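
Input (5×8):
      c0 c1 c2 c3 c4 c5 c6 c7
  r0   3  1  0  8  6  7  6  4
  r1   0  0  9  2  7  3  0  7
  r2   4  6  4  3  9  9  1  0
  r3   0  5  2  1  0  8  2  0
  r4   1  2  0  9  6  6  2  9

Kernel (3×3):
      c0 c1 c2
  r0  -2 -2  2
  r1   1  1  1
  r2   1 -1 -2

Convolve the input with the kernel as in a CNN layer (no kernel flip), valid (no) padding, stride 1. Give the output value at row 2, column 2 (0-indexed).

-14

The receptive field on the input at this output position is [4 3 9 / 2 1 0 / 0 9 6]. Elementwise product with the kernel and sum: 4·-2 + 3·-2 + 9·2 + 2·1 + 1·1 + 0·1 + 0·1 + 9·-1 + 6·-2.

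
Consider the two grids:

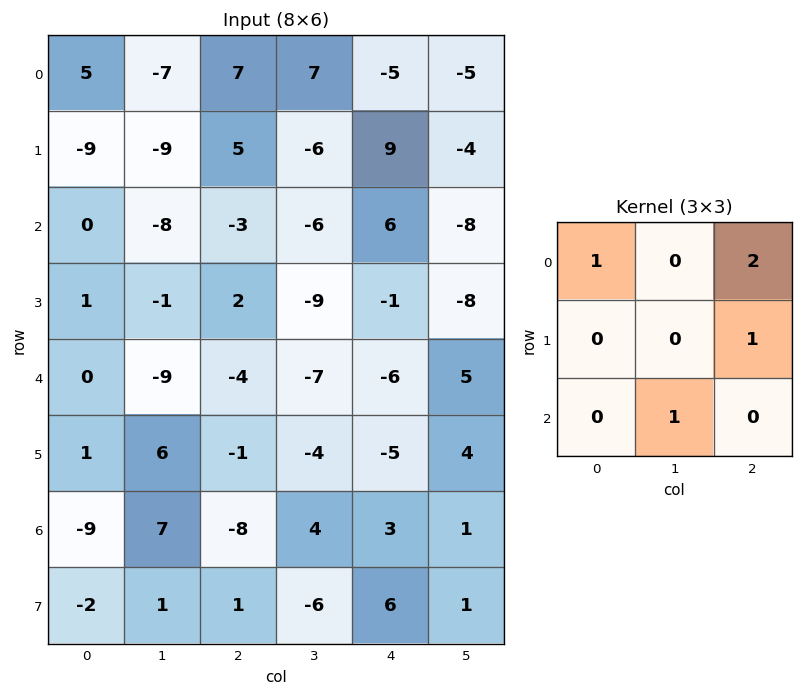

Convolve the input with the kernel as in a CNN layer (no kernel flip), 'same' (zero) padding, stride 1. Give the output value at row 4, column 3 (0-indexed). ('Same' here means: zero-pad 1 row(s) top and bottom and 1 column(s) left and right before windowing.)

-10

The receptive field on the zero-padded input at this output position is [2 -9 -1 / -4 -7 -6 / -1 -4 -5]. Elementwise product with the kernel and sum: 2·1 + -1·2 + -6·1 + -4·1.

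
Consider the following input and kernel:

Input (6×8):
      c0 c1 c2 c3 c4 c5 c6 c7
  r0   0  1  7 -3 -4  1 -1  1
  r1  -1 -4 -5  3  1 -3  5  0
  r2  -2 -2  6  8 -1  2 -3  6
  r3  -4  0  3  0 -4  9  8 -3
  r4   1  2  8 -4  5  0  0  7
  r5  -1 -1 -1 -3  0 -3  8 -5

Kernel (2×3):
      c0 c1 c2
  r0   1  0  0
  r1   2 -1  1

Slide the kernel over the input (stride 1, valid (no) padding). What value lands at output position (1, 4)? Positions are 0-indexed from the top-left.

-6

The receptive field on the input at this output position is [1 -3 5 / -1 2 -3]. Elementwise product with the kernel and sum: 1·1 + -1·2 + 2·-1 + -3·1.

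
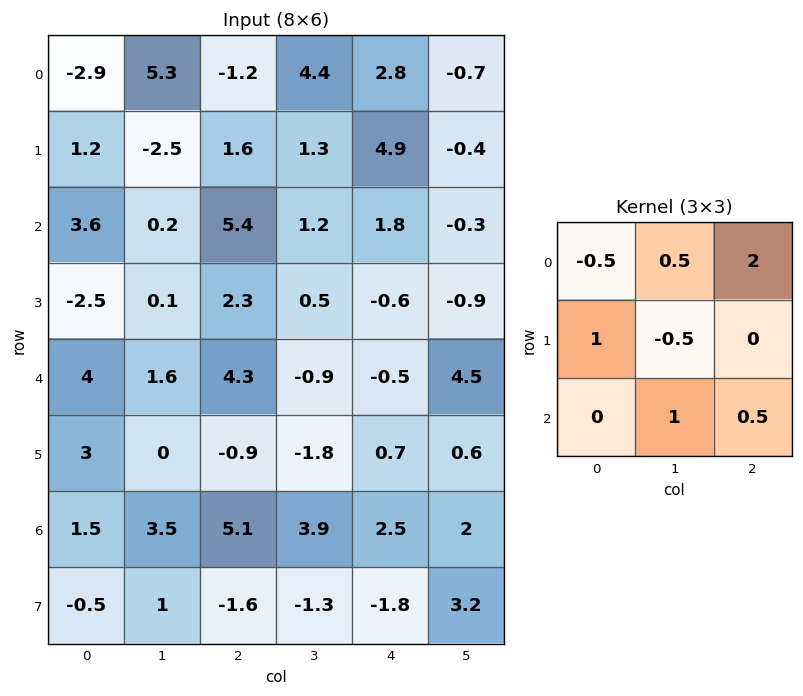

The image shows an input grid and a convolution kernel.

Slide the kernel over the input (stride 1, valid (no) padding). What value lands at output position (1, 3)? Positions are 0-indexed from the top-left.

The receptive field on the input at this output position is [1.3 4.9 -0.4 / 1.2 1.8 -0.3 / 0.5 -0.6 -0.9]. Elementwise product with the kernel and sum: 1.3·-0.5 + 4.9·0.5 + -0.4·2 + 1.2·1 + 1.8·-0.5 + -0.6·1 + -0.9·0.5.

0.25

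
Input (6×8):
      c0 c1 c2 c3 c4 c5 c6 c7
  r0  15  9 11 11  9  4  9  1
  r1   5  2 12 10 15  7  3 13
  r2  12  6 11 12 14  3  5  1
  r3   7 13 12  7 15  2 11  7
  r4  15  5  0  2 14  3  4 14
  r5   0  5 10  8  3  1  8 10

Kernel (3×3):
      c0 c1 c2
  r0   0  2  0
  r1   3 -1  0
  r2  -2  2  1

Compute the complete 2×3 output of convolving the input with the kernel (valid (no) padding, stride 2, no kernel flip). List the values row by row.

30 64 29
0 71 31

Output[0,0]: The receptive field on the input at this output position is [15 9 11 / 5 2 12 / 12 6 11]. Elementwise product with the kernel and sum: 9·2 + 5·3 + 2·-1 + 12·-2 + 6·2 + 11·1.
Output[0,1]: The receptive field on the input at this output position is [11 11 9 / 12 10 15 / 11 12 14]. Elementwise product with the kernel and sum: 11·2 + 12·3 + 10·-1 + 11·-2 + 12·2 + 14·1.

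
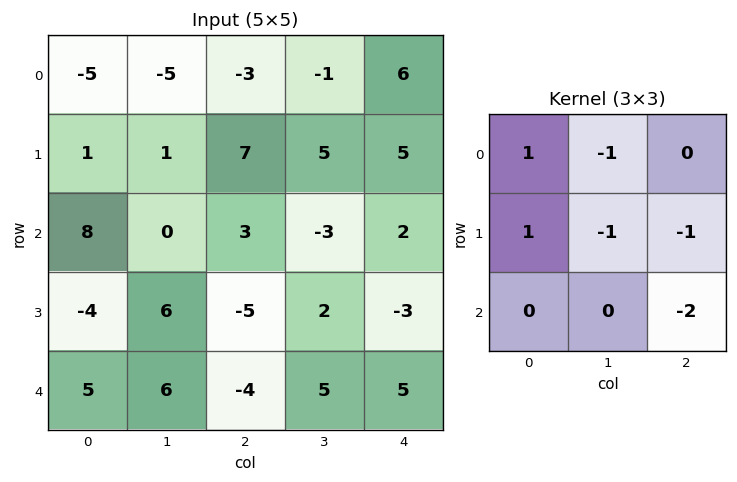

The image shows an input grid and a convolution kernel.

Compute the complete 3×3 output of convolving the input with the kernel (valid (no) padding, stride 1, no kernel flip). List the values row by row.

-13 -7 -9
15 -10 12
11 -4 -8

Output[0,0]: The receptive field on the input at this output position is [-5 -5 -3 / 1 1 7 / 8 0 3]. Elementwise product with the kernel and sum: -5·1 + -5·-1 + 1·1 + 1·-1 + 7·-1 + 3·-2.
Output[0,1]: The receptive field on the input at this output position is [-5 -3 -1 / 1 7 5 / 0 3 -3]. Elementwise product with the kernel and sum: -5·1 + -3·-1 + 1·1 + 7·-1 + 5·-1 + -3·-2.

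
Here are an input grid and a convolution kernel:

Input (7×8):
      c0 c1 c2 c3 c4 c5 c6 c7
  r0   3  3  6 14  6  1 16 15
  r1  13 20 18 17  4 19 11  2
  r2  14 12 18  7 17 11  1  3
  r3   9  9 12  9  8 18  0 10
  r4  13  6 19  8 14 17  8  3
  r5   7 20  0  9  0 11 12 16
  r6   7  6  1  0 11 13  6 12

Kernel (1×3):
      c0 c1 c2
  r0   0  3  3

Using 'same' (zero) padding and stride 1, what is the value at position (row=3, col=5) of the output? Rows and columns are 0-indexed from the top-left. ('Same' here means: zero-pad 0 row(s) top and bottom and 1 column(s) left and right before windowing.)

54

The receptive field on the zero-padded input at this output position is [8 18 0]. Elementwise product with the kernel and sum: 18·3 + 0·3.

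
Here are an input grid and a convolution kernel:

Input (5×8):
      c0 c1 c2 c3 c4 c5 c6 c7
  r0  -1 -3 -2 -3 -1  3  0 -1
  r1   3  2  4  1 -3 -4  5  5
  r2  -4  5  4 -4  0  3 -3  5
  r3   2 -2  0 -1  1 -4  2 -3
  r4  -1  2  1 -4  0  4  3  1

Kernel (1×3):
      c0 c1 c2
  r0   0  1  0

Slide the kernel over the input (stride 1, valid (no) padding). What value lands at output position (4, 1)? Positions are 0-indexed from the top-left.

The receptive field on the input at this output position is [2 1 -4]. Elementwise product with the kernel and sum: 1·1.

1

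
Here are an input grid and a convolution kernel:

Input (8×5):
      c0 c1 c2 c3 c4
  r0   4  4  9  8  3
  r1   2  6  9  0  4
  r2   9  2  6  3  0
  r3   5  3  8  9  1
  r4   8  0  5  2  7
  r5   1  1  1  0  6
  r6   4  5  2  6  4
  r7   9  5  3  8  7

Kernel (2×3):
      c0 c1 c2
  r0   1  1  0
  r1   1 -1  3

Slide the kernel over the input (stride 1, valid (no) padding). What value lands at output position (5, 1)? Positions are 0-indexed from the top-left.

23

The receptive field on the input at this output position is [1 1 0 / 5 2 6]. Elementwise product with the kernel and sum: 1·1 + 1·1 + 5·1 + 2·-1 + 6·3.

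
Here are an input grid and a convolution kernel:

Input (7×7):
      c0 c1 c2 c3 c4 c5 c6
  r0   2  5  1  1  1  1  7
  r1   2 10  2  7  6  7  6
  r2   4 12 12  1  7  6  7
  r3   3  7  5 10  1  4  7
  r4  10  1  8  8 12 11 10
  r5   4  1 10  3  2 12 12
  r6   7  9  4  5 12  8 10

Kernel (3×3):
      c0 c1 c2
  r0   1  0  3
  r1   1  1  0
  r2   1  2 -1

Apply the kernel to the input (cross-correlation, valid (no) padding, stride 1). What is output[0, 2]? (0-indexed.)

20

The receptive field on the input at this output position is [1 1 1 / 2 7 6 / 12 1 7]. Elementwise product with the kernel and sum: 1·1 + 1·3 + 2·1 + 7·1 + 12·1 + 1·2 + 7·-1.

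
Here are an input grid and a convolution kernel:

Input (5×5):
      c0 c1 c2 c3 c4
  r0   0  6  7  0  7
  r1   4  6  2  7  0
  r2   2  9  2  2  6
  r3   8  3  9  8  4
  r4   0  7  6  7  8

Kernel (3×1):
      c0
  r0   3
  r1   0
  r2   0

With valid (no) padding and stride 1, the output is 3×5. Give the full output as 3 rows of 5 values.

Output[0,0]: The receptive field on the input at this output position is [0 / 4 / 2]. Elementwise product with the kernel and sum: 0·3.
Output[0,1]: The receptive field on the input at this output position is [6 / 6 / 9]. Elementwise product with the kernel and sum: 6·3.

0 18 21 0 21
12 18 6 21 0
6 27 6 6 18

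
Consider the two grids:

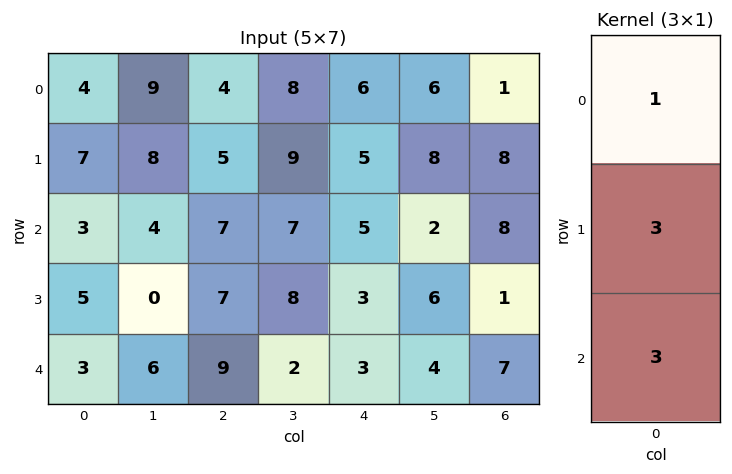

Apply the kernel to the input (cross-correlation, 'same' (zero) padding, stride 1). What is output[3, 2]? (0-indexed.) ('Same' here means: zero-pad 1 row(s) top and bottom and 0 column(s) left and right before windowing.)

The receptive field on the zero-padded input at this output position is [7 / 7 / 9]. Elementwise product with the kernel and sum: 7·1 + 7·3 + 9·3.

55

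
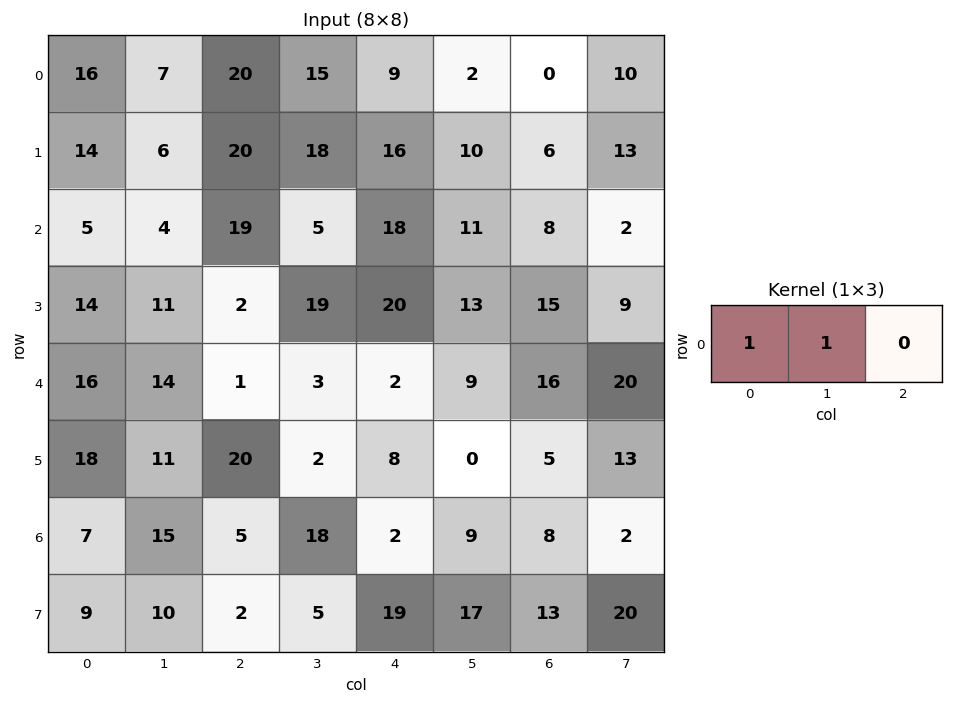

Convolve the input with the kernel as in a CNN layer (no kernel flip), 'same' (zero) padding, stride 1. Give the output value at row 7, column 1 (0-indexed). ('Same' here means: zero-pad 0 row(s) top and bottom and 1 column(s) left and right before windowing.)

The receptive field on the zero-padded input at this output position is [9 10 2]. Elementwise product with the kernel and sum: 9·1 + 10·1.

19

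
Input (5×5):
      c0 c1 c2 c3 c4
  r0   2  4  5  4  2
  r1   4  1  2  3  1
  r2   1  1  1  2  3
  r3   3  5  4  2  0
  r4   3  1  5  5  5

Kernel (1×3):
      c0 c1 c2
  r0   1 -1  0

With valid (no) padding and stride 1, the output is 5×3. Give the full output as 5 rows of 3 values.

Output[0,0]: The receptive field on the input at this output position is [2 4 5]. Elementwise product with the kernel and sum: 2·1 + 4·-1.

-2 -1 1
3 -1 -1
0 0 -1
-2 1 2
2 -4 0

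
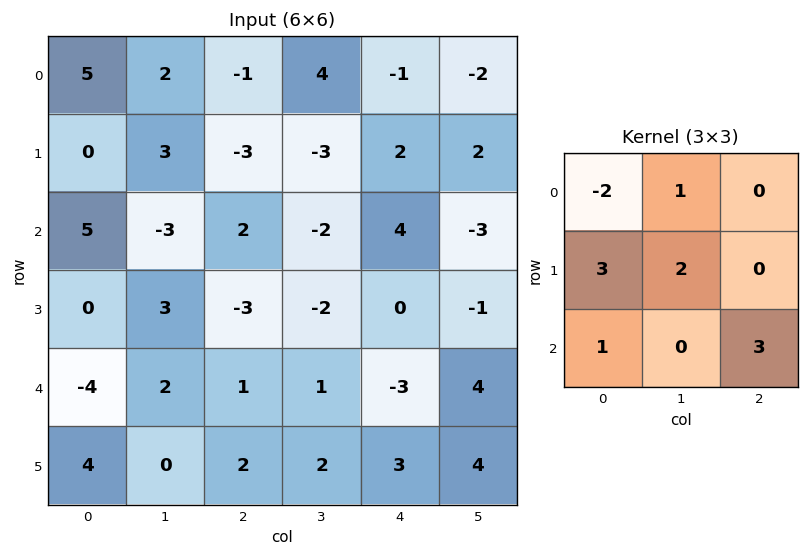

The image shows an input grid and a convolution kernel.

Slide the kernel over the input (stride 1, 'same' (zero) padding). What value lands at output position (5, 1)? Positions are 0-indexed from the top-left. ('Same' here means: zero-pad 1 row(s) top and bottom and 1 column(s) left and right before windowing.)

The receptive field on the zero-padded input at this output position is [-4 2 1 / 4 0 2 / 0 0 0]. Elementwise product with the kernel and sum: -4·-2 + 2·1 + 4·3 + 0·2 + 0·1 + 0·3.

22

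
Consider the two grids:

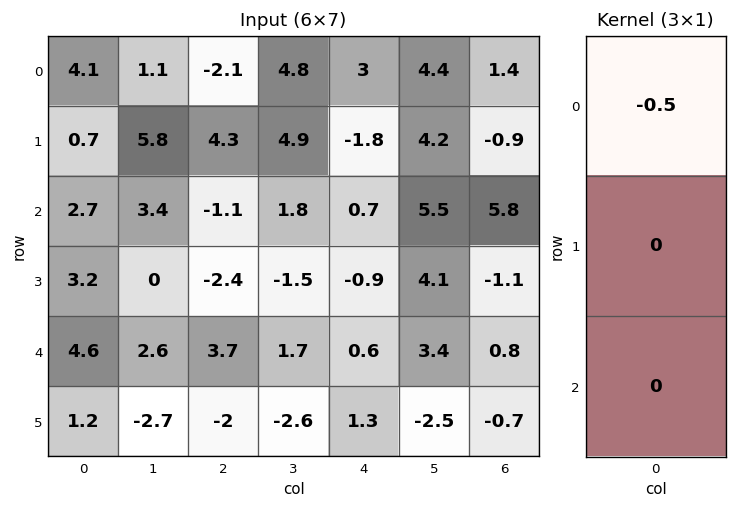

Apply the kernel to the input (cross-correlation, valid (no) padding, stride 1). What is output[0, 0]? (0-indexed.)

-2.05

The receptive field on the input at this output position is [4.1 / 0.7 / 2.7]. Elementwise product with the kernel and sum: 4.1·-0.5.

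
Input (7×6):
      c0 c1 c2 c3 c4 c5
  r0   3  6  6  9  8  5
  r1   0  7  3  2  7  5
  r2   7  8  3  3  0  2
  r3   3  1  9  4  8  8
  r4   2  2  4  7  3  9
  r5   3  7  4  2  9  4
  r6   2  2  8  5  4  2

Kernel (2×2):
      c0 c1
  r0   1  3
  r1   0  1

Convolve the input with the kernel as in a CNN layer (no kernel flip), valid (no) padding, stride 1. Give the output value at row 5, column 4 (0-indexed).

The receptive field on the input at this output position is [9 4 / 4 2]. Elementwise product with the kernel and sum: 9·1 + 4·3 + 2·1.

23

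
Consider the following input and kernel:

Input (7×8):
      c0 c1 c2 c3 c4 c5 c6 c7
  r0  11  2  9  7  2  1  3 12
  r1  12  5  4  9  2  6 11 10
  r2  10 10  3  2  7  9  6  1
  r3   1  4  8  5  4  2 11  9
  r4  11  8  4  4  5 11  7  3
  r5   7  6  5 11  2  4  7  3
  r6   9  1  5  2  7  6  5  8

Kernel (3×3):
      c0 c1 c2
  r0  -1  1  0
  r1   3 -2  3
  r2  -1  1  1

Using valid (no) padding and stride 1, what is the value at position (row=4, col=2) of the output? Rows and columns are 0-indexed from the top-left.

3

The receptive field on the input at this output position is [4 4 5 / 5 11 2 / 5 2 7]. Elementwise product with the kernel and sum: 4·-1 + 4·1 + 5·3 + 11·-2 + 2·3 + 5·-1 + 2·1 + 7·1.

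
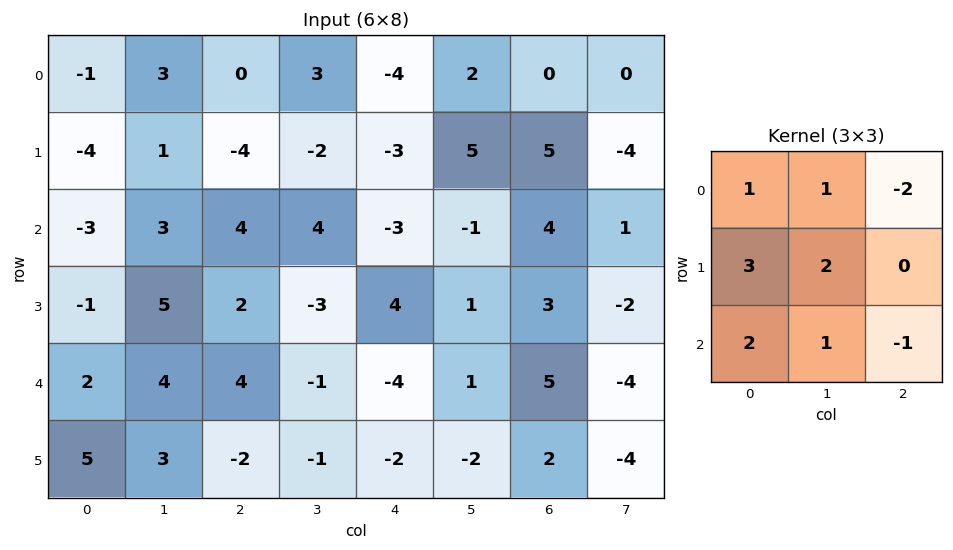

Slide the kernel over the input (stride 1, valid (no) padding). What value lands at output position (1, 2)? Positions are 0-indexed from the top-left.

17

The receptive field on the input at this output position is [-4 -2 -3 / 4 4 -3 / 2 -3 4]. Elementwise product with the kernel and sum: -4·1 + -2·1 + -3·-2 + 4·3 + 4·2 + 2·2 + -3·1 + 4·-1.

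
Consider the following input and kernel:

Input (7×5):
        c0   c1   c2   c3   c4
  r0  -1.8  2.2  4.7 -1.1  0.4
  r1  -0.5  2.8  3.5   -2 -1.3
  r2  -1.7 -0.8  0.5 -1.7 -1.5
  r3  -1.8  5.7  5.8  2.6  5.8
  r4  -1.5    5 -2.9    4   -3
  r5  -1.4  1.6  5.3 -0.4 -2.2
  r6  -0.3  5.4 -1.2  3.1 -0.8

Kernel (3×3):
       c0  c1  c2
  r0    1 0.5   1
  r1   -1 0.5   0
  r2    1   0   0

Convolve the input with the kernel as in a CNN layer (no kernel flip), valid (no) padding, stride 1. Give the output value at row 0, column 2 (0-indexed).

The receptive field on the input at this output position is [4.7 -1.1 0.4 / 3.5 -2 -1.3 / 0.5 -1.7 -1.5]. Elementwise product with the kernel and sum: 4.7·1 + -1.1·0.5 + 0.4·1 + 3.5·-1 + -2·0.5 + 0.5·1.

0.55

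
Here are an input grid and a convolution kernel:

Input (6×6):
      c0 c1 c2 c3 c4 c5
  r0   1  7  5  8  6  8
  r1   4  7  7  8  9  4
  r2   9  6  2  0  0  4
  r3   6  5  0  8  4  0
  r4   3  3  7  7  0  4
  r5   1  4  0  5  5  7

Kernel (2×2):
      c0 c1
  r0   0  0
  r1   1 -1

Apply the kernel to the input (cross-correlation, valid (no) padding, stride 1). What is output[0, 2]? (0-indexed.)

-1

The receptive field on the input at this output position is [5 8 / 7 8]. Elementwise product with the kernel and sum: 7·1 + 8·-1.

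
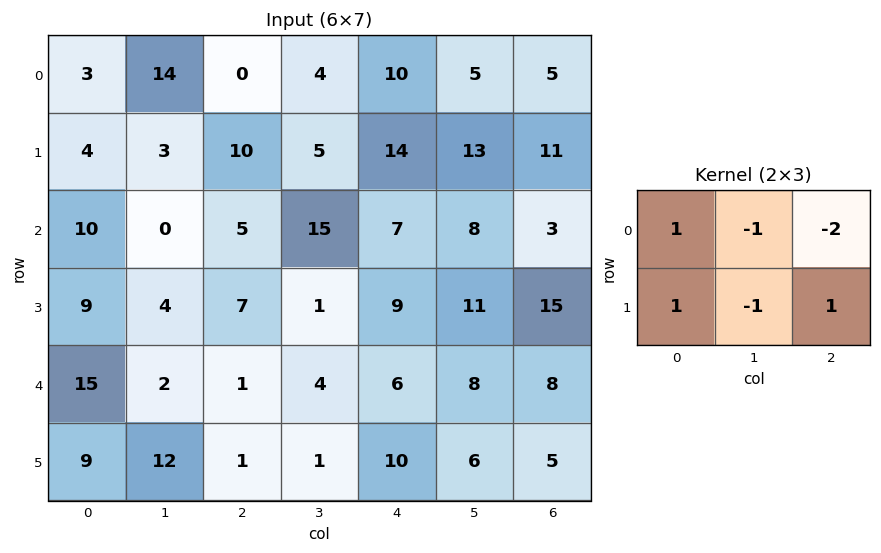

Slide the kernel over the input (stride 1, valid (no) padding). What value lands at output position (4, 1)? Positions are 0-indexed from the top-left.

The receptive field on the input at this output position is [2 1 4 / 12 1 1]. Elementwise product with the kernel and sum: 2·1 + 1·-1 + 4·-2 + 12·1 + 1·-1 + 1·1.

5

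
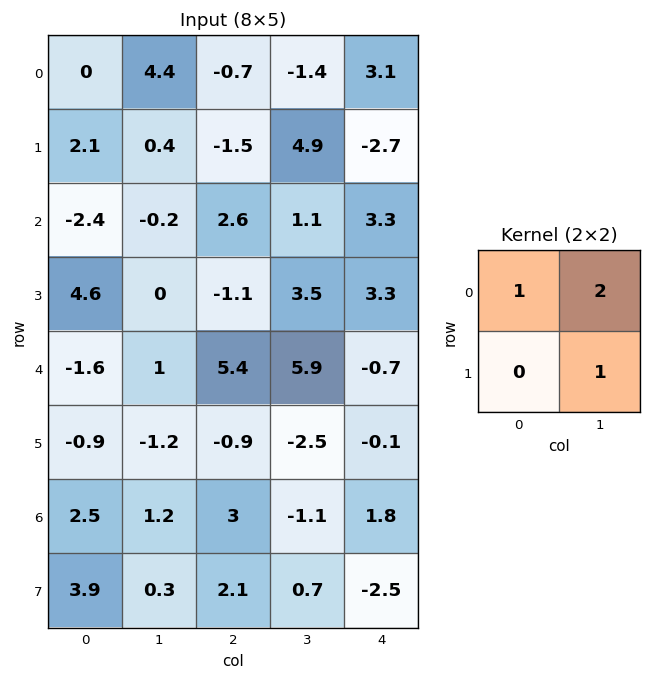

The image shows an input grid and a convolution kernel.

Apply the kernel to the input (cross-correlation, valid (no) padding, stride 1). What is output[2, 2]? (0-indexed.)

8.3

The receptive field on the input at this output position is [2.6 1.1 / -1.1 3.5]. Elementwise product with the kernel and sum: 2.6·1 + 1.1·2 + 3.5·1.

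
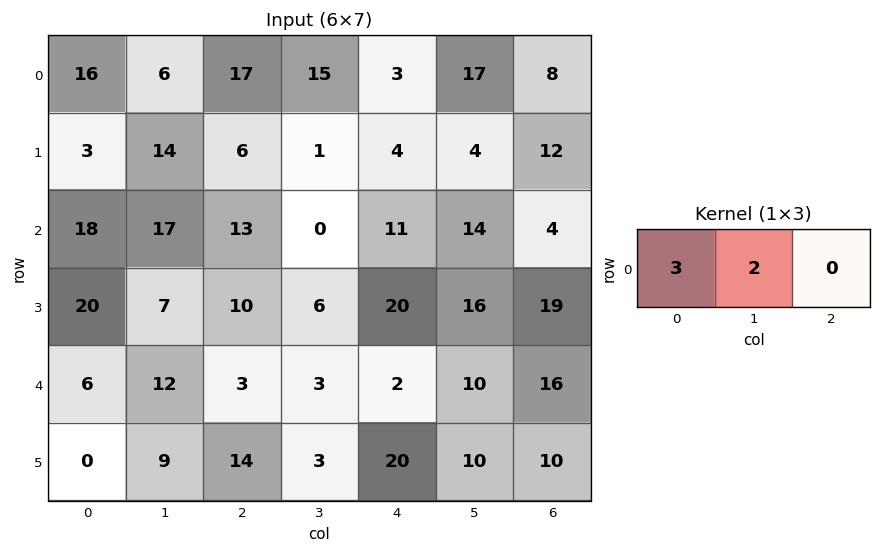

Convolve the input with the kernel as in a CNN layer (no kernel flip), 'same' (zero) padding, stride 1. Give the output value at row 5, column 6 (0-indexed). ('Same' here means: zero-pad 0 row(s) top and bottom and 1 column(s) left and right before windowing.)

The receptive field on the zero-padded input at this output position is [10 10 0]. Elementwise product with the kernel and sum: 10·3 + 10·2.

50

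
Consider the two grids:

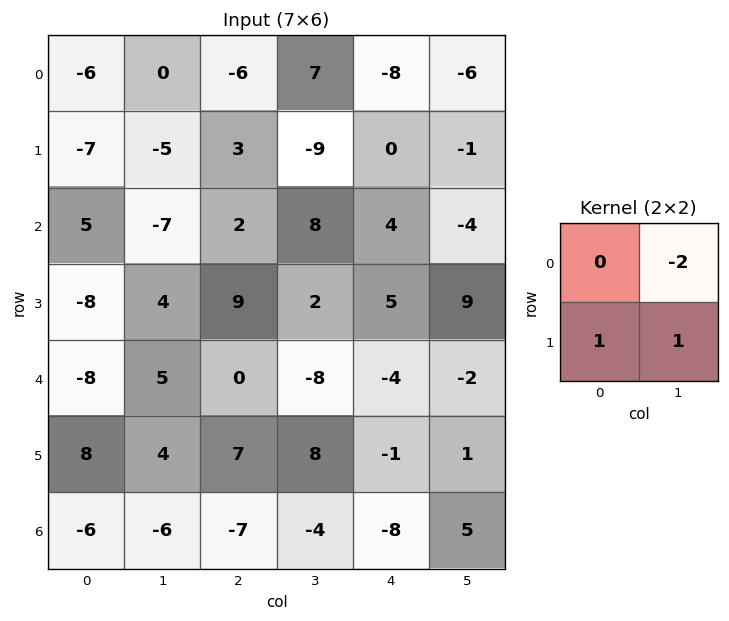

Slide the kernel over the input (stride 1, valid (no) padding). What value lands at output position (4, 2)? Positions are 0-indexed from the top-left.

The receptive field on the input at this output position is [0 -8 / 7 8]. Elementwise product with the kernel and sum: -8·-2 + 7·1 + 8·1.

31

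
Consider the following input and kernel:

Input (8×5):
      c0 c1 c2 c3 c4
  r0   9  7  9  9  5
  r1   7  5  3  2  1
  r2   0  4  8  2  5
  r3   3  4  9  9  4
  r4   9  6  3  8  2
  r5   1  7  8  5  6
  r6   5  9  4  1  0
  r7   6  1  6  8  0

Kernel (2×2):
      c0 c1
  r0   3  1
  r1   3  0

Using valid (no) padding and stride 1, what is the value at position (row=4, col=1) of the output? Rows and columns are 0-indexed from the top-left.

42

The receptive field on the input at this output position is [6 3 / 7 8]. Elementwise product with the kernel and sum: 6·3 + 3·1 + 7·3.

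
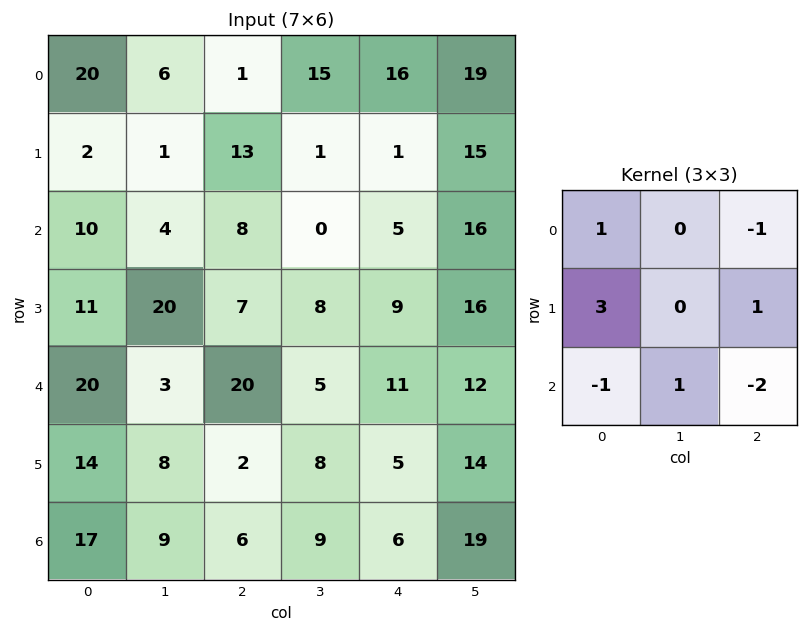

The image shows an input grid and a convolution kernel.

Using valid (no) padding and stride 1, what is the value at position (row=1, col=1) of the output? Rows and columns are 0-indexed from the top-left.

The receptive field on the input at this output position is [1 13 1 / 4 8 0 / 20 7 8]. Elementwise product with the kernel and sum: 1·1 + 1·-1 + 4·3 + 0·1 + 20·-1 + 7·1 + 8·-2.

-17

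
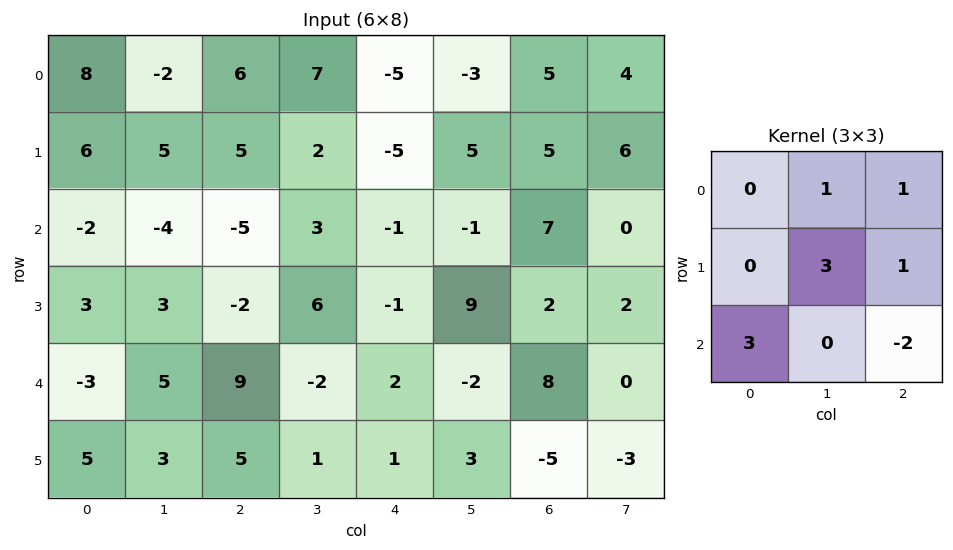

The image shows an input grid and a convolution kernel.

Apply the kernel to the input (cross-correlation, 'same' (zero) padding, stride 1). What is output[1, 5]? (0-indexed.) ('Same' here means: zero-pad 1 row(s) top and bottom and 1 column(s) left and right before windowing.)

The receptive field on the zero-padded input at this output position is [-5 -3 5 / -5 5 5 / -1 -1 7]. Elementwise product with the kernel and sum: -3·1 + 5·1 + 5·3 + 5·1 + -1·3 + 7·-2.

5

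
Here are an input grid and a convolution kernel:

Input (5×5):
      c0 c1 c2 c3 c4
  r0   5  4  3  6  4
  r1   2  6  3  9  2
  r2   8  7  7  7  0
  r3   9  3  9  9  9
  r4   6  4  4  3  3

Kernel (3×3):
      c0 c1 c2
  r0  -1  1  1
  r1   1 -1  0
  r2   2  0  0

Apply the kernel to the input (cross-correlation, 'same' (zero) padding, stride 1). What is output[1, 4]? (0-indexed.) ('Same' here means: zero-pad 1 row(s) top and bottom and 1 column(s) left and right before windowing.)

19

The receptive field on the zero-padded input at this output position is [6 4 0 / 9 2 0 / 7 0 0]. Elementwise product with the kernel and sum: 6·-1 + 4·1 + 0·1 + 9·1 + 2·-1 + 7·2.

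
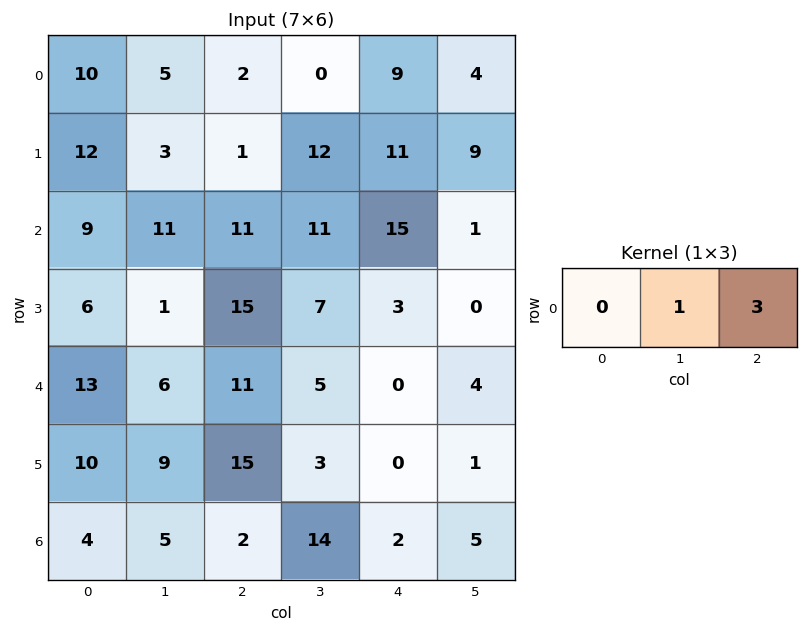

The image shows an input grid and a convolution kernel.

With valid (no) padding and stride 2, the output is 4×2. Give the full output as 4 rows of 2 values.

11 27
44 56
39 5
11 20

Output[0,0]: The receptive field on the input at this output position is [10 5 2]. Elementwise product with the kernel and sum: 5·1 + 2·3.
Output[0,1]: The receptive field on the input at this output position is [2 0 9]. Elementwise product with the kernel and sum: 0·1 + 9·3.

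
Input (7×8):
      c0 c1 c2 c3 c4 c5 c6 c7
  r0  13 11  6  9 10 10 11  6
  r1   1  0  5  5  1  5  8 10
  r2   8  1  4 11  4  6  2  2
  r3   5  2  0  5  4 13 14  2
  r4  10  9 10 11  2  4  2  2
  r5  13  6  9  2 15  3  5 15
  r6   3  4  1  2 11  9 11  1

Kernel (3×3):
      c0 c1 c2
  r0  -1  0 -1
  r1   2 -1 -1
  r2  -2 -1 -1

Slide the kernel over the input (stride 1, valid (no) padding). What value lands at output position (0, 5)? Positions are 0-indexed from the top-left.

-40

The receptive field on the input at this output position is [10 11 6 / 5 8 10 / 6 2 2]. Elementwise product with the kernel and sum: 10·-1 + 6·-1 + 5·2 + 8·-1 + 10·-1 + 6·-2 + 2·-1 + 2·-1.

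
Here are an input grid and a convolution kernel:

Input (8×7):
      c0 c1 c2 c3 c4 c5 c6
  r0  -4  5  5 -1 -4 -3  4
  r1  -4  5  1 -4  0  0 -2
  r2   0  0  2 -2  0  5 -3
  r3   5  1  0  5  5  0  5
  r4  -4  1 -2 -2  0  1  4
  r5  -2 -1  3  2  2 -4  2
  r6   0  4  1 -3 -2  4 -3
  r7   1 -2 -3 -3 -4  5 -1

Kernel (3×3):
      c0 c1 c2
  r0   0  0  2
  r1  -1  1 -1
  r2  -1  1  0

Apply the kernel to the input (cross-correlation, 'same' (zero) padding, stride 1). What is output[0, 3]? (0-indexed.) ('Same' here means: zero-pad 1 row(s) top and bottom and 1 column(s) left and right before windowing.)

-7

The receptive field on the zero-padded input at this output position is [0 0 0 / 5 -1 -4 / 1 -4 0]. Elementwise product with the kernel and sum: 0·2 + 5·-1 + -1·1 + -4·-1 + 1·-1 + -4·1.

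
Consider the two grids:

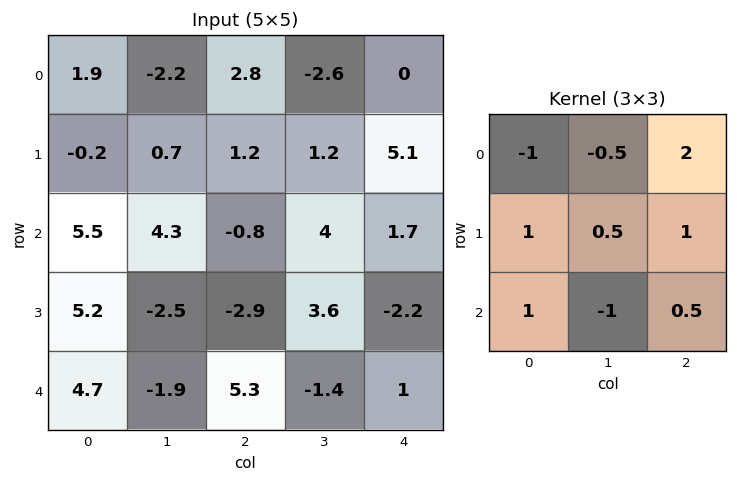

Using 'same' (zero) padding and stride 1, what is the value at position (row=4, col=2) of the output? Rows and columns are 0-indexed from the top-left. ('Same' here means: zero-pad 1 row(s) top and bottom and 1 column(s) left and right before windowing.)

10.5

The receptive field on the zero-padded input at this output position is [-2.5 -2.9 3.6 / -1.9 5.3 -1.4 / 0 0 0]. Elementwise product with the kernel and sum: -2.5·-1 + -2.9·-0.5 + 3.6·2 + -1.9·1 + 5.3·0.5 + -1.4·1 + 0·1 + 0·-1 + 0·0.5.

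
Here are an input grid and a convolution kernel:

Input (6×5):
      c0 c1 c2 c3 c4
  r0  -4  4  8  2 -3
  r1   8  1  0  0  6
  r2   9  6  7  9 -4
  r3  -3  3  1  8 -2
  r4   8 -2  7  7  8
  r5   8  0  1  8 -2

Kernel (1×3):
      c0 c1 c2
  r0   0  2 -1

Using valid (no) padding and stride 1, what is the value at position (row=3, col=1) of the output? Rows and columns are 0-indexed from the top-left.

The receptive field on the input at this output position is [3 1 8]. Elementwise product with the kernel and sum: 1·2 + 8·-1.

-6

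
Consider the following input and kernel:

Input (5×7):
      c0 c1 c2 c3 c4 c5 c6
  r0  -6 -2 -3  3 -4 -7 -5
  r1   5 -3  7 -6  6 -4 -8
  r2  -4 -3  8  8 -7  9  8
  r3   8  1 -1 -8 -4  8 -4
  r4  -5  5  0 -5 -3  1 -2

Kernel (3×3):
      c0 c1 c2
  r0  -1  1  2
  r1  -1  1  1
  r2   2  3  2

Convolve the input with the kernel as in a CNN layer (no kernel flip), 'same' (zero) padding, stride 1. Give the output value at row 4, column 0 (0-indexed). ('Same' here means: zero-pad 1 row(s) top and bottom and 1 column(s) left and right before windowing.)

10

The receptive field on the zero-padded input at this output position is [0 8 1 / 0 -5 5 / 0 0 0]. Elementwise product with the kernel and sum: 0·-1 + 8·1 + 1·2 + 0·-1 + -5·1 + 5·1 + 0·2 + 0·3 + 0·2.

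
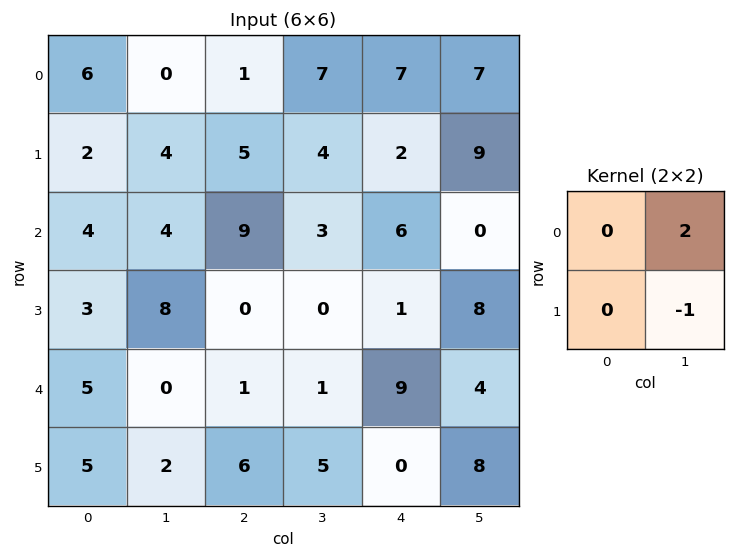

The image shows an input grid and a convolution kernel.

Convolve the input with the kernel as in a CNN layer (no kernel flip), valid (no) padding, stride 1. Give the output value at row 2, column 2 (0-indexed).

The receptive field on the input at this output position is [9 3 / 0 0]. Elementwise product with the kernel and sum: 3·2 + 0·-1.

6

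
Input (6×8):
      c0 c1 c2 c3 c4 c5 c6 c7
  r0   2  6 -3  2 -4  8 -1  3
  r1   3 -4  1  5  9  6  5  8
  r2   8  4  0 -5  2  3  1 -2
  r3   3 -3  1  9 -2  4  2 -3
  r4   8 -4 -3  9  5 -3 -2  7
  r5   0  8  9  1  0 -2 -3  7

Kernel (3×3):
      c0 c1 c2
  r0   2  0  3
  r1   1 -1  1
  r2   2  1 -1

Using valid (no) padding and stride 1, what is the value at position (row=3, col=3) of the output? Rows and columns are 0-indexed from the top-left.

The receptive field on the input at this output position is [9 -2 4 / 9 5 -3 / 1 0 -2]. Elementwise product with the kernel and sum: 9·2 + 4·3 + 9·1 + 5·-1 + -3·1 + 1·2 + 0·1 + -2·-1.

35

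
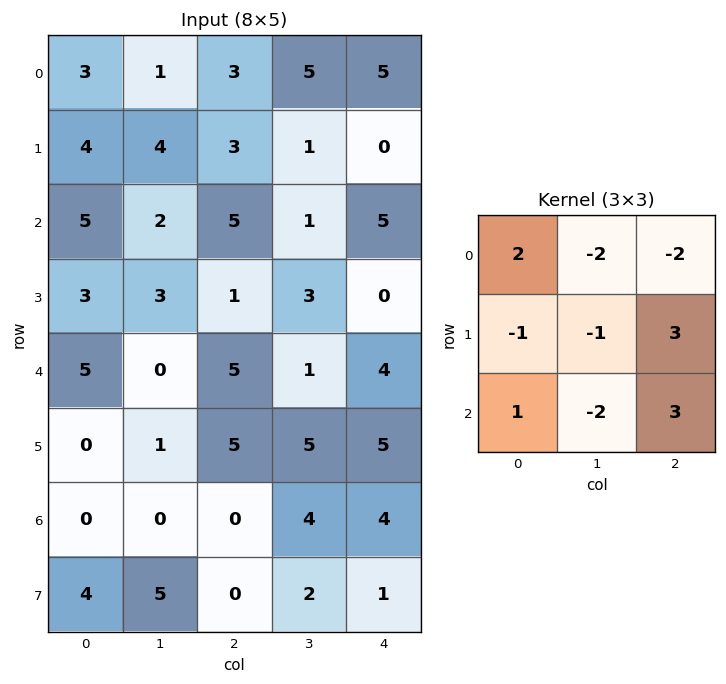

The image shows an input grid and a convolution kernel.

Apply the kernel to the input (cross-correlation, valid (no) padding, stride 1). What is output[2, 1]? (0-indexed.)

The receptive field on the input at this output position is [2 5 1 / 3 1 3 / 0 5 1]. Elementwise product with the kernel and sum: 2·2 + 5·-2 + 1·-2 + 3·-1 + 1·-1 + 3·3 + 0·1 + 5·-2 + 1·3.

-10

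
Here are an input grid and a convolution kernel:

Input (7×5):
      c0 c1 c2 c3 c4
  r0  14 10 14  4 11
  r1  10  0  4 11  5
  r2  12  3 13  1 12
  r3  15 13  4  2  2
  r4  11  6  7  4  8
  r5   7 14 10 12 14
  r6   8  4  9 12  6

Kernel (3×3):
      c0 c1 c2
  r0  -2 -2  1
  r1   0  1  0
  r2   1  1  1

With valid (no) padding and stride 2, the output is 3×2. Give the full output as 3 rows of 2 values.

-6 12
20 5
8 25

Output[0,0]: The receptive field on the input at this output position is [14 10 14 / 10 0 4 / 12 3 13]. Elementwise product with the kernel and sum: 14·-2 + 10·-2 + 14·1 + 0·1 + 12·1 + 3·1 + 13·1.
Output[0,1]: The receptive field on the input at this output position is [14 4 11 / 4 11 5 / 13 1 12]. Elementwise product with the kernel and sum: 14·-2 + 4·-2 + 11·1 + 11·1 + 13·1 + 1·1 + 12·1.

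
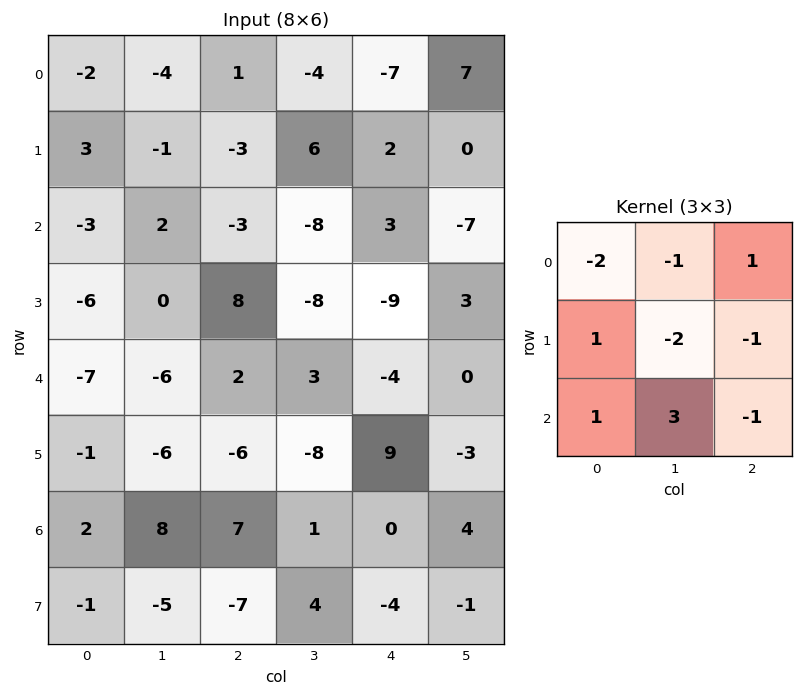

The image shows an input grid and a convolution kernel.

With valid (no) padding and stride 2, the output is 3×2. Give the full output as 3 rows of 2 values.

Output[0,0]: The receptive field on the input at this output position is [-2 -4 1 / 3 -1 -3 / -3 2 -3]. Elementwise product with the kernel and sum: -2·-2 + -4·-1 + 1·1 + 3·1 + -1·-2 + -3·-1 + -3·1 + 2·3 + -3·-1.
Output[0,1]: The receptive field on the input at this output position is [1 -4 -7 / -3 6 2 / -3 -8 3]. Elementwise product with the kernel and sum: 1·-2 + -4·-1 + -7·1 + -3·1 + 6·-2 + 2·-1 + -3·1 + -8·3 + 3·-1.

23 -52
-40 65
58 0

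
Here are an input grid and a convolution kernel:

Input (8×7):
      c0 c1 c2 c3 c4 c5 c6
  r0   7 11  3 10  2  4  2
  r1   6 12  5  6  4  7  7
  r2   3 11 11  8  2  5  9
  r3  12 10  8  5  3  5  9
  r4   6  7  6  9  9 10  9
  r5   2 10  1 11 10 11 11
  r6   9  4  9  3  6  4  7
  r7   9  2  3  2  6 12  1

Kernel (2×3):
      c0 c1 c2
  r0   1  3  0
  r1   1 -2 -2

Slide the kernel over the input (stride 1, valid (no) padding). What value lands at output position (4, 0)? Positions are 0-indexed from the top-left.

The receptive field on the input at this output position is [6 7 6 / 2 10 1]. Elementwise product with the kernel and sum: 6·1 + 7·3 + 2·1 + 10·-2 + 1·-2.

7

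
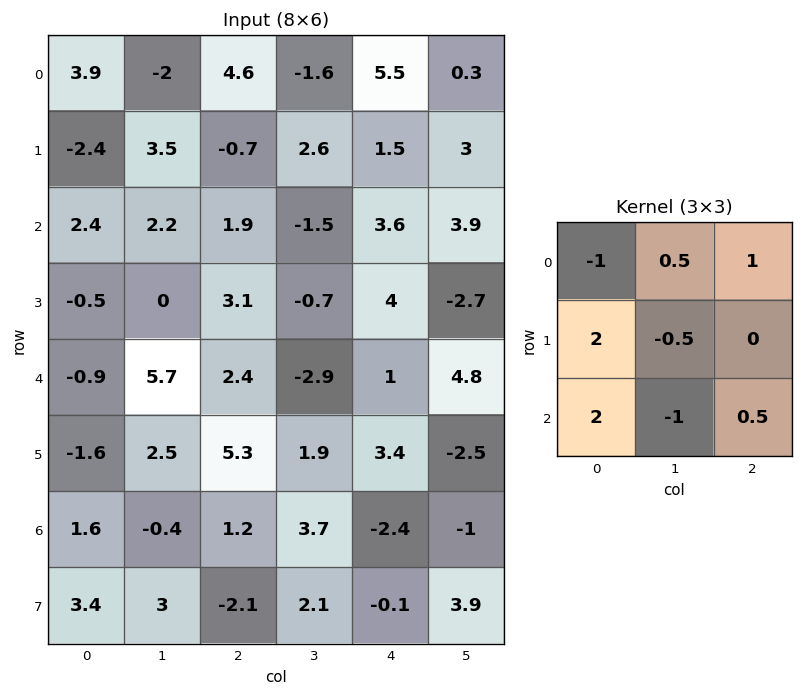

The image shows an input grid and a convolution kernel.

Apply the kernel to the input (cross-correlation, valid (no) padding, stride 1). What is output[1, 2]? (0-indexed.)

16.95

The receptive field on the input at this output position is [-0.7 2.6 1.5 / 1.9 -1.5 3.6 / 3.1 -0.7 4]. Elementwise product with the kernel and sum: -0.7·-1 + 2.6·0.5 + 1.5·1 + 1.9·2 + -1.5·-0.5 + 3.1·2 + -0.7·-1 + 4·0.5.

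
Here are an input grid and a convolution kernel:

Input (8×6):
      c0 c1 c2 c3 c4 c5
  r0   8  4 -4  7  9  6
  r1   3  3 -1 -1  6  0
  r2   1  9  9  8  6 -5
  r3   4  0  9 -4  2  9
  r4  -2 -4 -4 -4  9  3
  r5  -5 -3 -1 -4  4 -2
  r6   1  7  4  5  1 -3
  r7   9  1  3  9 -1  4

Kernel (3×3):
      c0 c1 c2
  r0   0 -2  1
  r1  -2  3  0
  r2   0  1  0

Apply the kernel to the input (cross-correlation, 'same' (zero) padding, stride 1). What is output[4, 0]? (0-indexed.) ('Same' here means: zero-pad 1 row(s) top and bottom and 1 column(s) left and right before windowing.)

The receptive field on the zero-padded input at this output position is [0 4 0 / 0 -2 -4 / 0 -5 -3]. Elementwise product with the kernel and sum: 4·-2 + 0·1 + 0·-2 + -2·3 + -5·1.

-19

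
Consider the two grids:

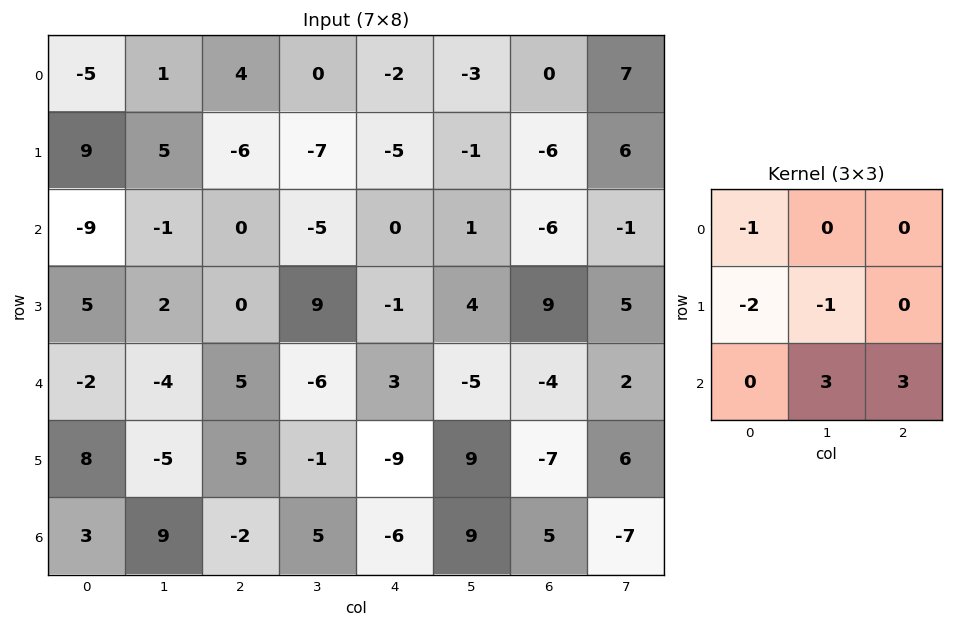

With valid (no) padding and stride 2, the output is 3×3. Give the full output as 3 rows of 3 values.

-21 0 -2
0 -18 -29
12 -17 48

Output[0,0]: The receptive field on the input at this output position is [-5 1 4 / 9 5 -6 / -9 -1 0]. Elementwise product with the kernel and sum: -5·-1 + 9·-2 + 5·-1 + -1·3 + 0·3.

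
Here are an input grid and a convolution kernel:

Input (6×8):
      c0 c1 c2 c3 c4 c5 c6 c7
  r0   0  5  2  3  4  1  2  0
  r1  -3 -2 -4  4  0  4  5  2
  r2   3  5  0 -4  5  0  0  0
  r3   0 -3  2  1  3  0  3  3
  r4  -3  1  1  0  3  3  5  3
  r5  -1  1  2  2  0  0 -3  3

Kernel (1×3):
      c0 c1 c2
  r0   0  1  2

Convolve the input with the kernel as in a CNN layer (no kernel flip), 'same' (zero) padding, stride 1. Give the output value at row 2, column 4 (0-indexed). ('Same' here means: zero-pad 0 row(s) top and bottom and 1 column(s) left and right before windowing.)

The receptive field on the zero-padded input at this output position is [-4 5 0]. Elementwise product with the kernel and sum: 5·1 + 0·2.

5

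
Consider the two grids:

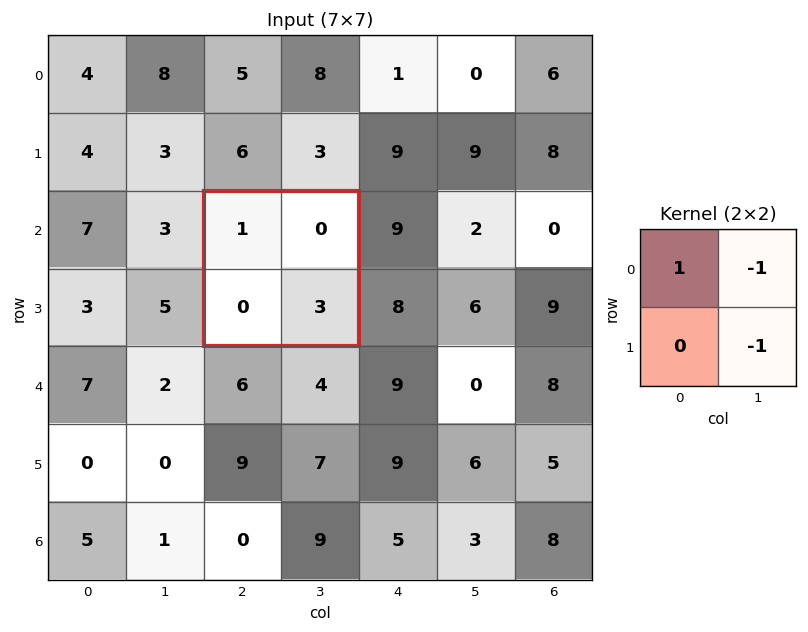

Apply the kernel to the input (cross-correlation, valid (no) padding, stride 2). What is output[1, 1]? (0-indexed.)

The receptive field on the input at this output position is [1 0 / 0 3]. Elementwise product with the kernel and sum: 1·1 + 0·-1 + 3·-1.

-2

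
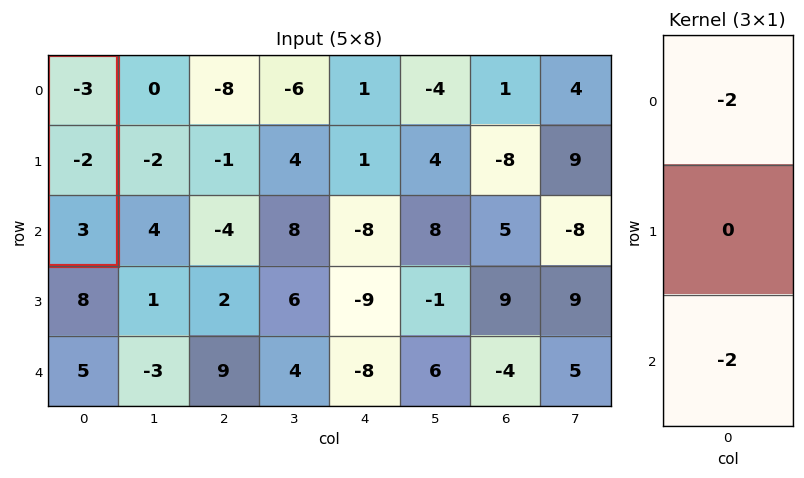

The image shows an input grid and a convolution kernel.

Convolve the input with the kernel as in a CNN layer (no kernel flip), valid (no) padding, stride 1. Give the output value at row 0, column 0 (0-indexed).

0

The receptive field on the input at this output position is [-3 / -2 / 3]. Elementwise product with the kernel and sum: -3·-2 + 3·-2.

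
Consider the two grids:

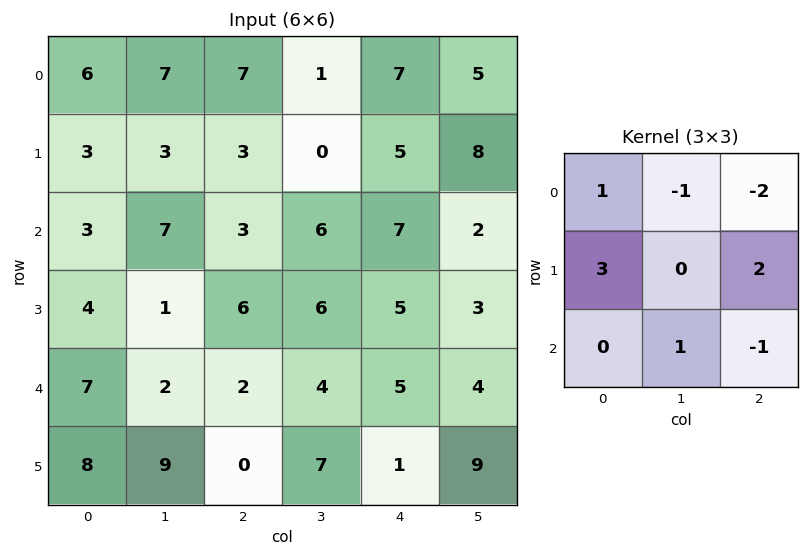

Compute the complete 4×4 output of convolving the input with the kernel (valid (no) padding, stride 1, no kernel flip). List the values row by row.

4 4 10 5
4 33 17 3
14 5 10 20
25 -10 12 7

Output[0,0]: The receptive field on the input at this output position is [6 7 7 / 3 3 3 / 3 7 3]. Elementwise product with the kernel and sum: 6·1 + 7·-1 + 7·-2 + 3·3 + 3·2 + 7·1 + 3·-1.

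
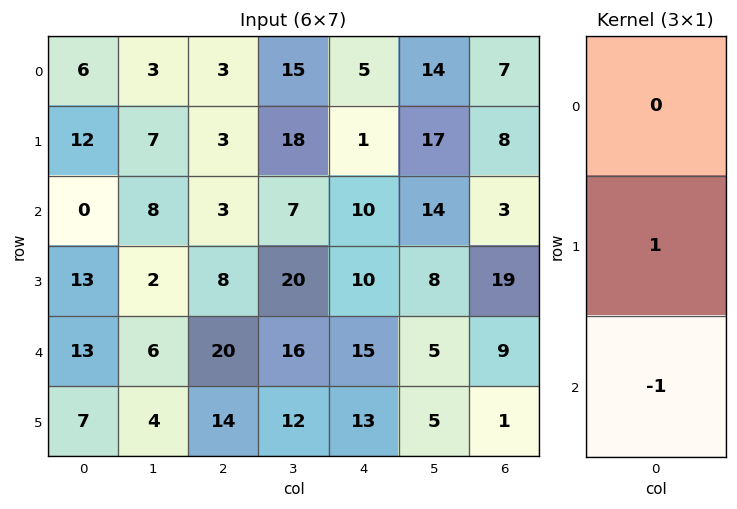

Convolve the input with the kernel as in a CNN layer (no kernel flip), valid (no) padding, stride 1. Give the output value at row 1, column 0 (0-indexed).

-13

The receptive field on the input at this output position is [12 / 0 / 13]. Elementwise product with the kernel and sum: 0·1 + 13·-1.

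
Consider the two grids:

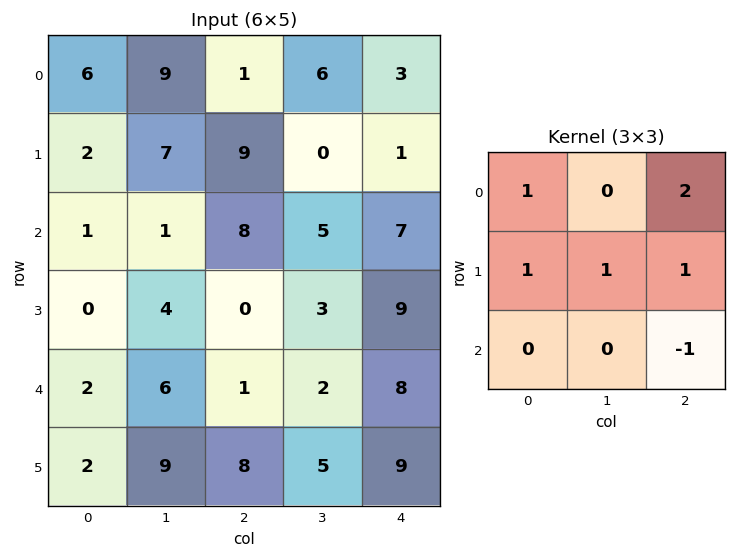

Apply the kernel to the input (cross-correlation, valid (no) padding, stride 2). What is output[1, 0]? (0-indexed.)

20

The receptive field on the input at this output position is [1 1 8 / 0 4 0 / 2 6 1]. Elementwise product with the kernel and sum: 1·1 + 8·2 + 0·1 + 4·1 + 0·1 + 1·-1.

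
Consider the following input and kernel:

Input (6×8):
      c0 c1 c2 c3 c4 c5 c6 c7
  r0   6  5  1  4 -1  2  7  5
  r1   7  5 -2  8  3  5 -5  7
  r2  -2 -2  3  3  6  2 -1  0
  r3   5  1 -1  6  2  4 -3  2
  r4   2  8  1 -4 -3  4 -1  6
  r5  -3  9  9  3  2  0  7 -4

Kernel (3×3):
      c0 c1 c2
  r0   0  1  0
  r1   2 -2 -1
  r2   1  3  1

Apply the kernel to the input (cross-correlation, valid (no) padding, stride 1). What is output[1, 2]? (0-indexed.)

The receptive field on the input at this output position is [-2 8 3 / 3 3 6 / -1 6 2]. Elementwise product with the kernel and sum: 8·1 + 3·2 + 3·-2 + 6·-1 + -1·1 + 6·3 + 2·1.

21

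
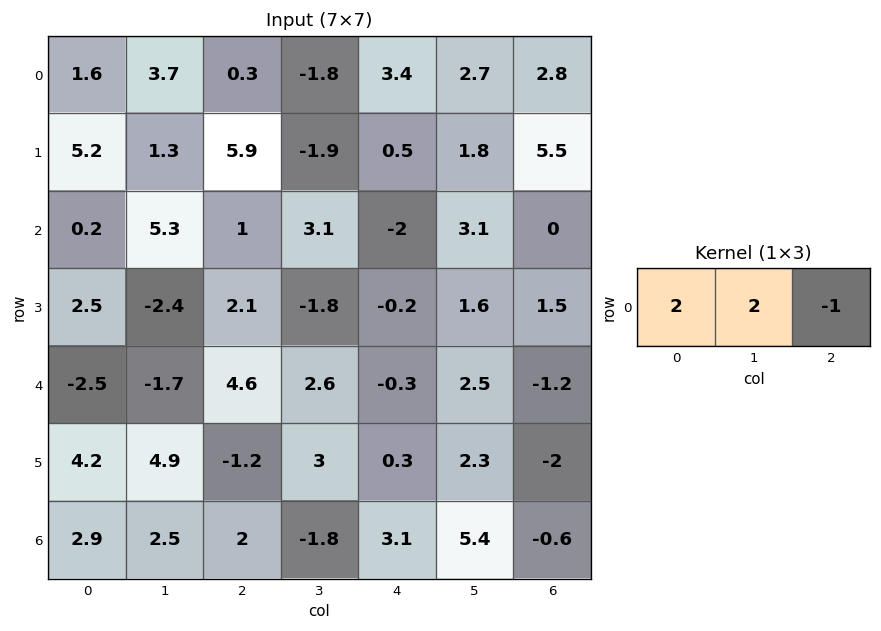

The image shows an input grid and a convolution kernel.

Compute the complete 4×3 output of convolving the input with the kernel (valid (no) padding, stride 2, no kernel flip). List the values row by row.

Output[0,0]: The receptive field on the input at this output position is [1.6 3.7 0.3]. Elementwise product with the kernel and sum: 1.6·2 + 3.7·2 + 0.3·-1.

10.3 -6.4 9.4
10 10.2 2.2
-13 14.7 5.6
8.8 -2.7 17.6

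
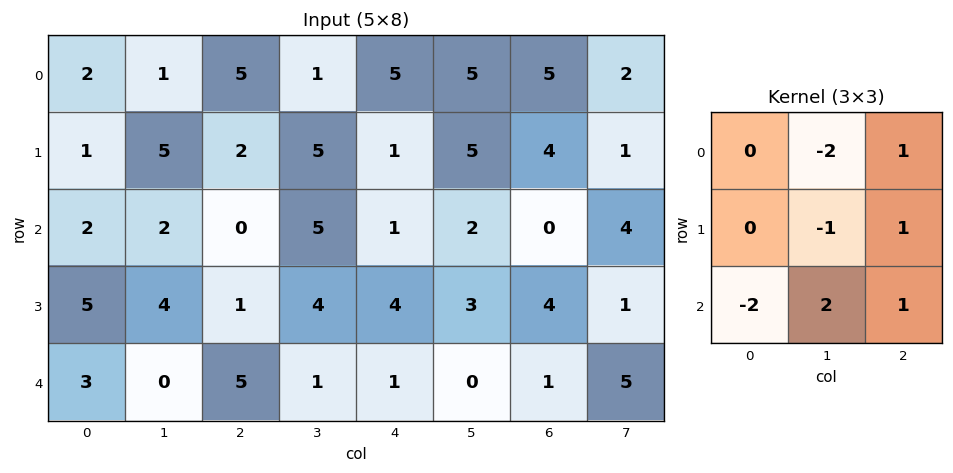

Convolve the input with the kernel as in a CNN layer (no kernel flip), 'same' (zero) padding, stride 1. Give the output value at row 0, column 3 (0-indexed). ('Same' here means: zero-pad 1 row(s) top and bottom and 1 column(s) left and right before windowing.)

11

The receptive field on the zero-padded input at this output position is [0 0 0 / 5 1 5 / 2 5 1]. Elementwise product with the kernel and sum: 0·-2 + 0·1 + 1·-1 + 5·1 + 2·-2 + 5·2 + 1·1.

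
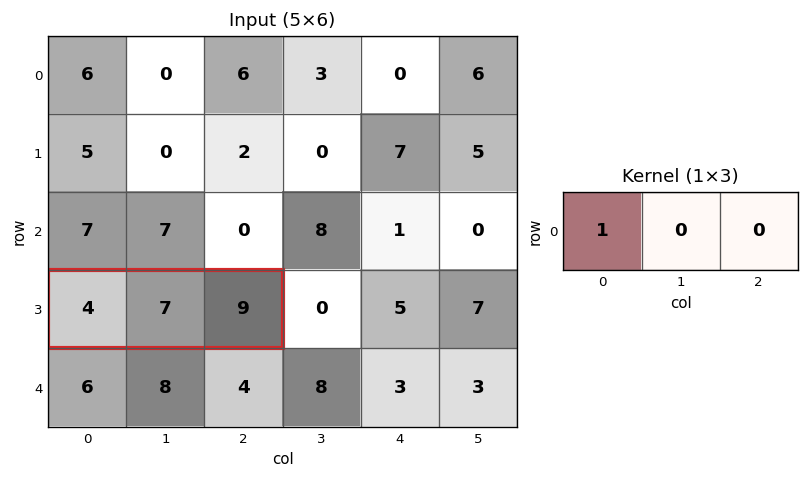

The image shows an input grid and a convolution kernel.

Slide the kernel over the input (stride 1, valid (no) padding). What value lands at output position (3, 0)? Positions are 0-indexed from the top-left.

4

The receptive field on the input at this output position is [4 7 9]. Elementwise product with the kernel and sum: 4·1.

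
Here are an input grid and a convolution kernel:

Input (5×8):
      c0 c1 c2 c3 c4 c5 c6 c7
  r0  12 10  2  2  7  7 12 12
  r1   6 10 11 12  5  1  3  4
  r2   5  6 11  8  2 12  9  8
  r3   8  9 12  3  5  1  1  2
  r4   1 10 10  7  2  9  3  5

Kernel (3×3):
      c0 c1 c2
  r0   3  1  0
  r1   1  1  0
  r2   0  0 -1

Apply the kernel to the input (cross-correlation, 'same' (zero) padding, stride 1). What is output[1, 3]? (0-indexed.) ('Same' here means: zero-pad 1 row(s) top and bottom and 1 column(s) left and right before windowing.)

29

The receptive field on the zero-padded input at this output position is [2 2 7 / 11 12 5 / 11 8 2]. Elementwise product with the kernel and sum: 2·3 + 2·1 + 11·1 + 12·1 + 2·-1.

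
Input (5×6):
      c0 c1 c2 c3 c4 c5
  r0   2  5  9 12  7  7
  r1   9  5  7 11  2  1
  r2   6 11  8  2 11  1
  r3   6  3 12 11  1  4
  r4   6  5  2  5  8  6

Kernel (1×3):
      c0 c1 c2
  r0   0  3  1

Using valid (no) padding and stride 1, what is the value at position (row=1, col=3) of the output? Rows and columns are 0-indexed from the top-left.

The receptive field on the input at this output position is [11 2 1]. Elementwise product with the kernel and sum: 2·3 + 1·1.

7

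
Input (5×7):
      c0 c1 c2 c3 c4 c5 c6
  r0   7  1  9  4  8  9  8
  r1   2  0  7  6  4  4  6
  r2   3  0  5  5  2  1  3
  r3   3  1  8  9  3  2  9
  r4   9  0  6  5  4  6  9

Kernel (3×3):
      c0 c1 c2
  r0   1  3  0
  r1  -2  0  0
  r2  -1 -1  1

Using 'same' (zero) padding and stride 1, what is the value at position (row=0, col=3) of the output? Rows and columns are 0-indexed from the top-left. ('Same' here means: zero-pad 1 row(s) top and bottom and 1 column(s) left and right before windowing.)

-27

The receptive field on the zero-padded input at this output position is [0 0 0 / 9 4 8 / 7 6 4]. Elementwise product with the kernel and sum: 0·1 + 0·3 + 9·-2 + 7·-1 + 6·-1 + 4·1.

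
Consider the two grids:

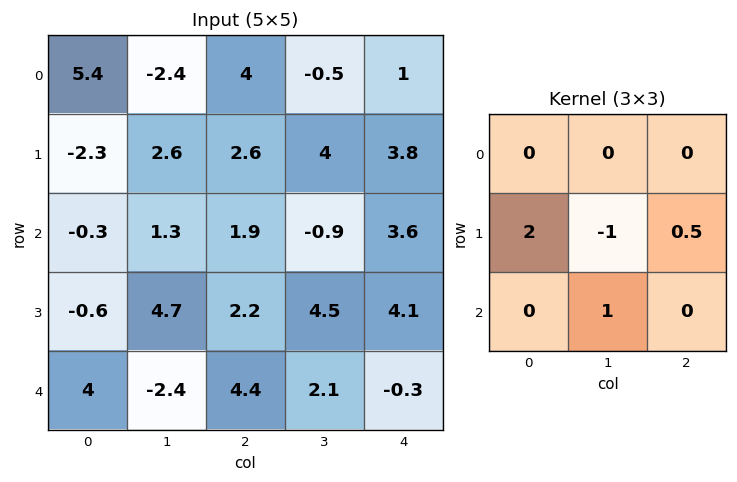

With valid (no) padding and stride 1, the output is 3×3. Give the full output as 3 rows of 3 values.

-4.6 6.5 2.2
3.75 2.45 11
-7.2 13.85 4.05

Output[0,0]: The receptive field on the input at this output position is [5.4 -2.4 4 / -2.3 2.6 2.6 / -0.3 1.3 1.9]. Elementwise product with the kernel and sum: -2.3·2 + 2.6·-1 + 2.6·0.5 + 1.3·1.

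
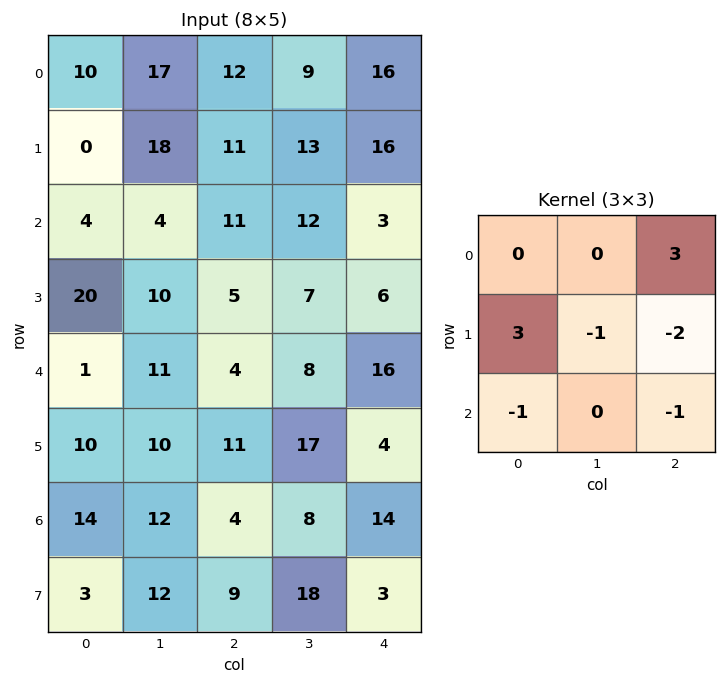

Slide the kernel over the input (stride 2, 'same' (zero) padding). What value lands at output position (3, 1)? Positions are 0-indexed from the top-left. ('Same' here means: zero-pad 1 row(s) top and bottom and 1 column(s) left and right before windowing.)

37

The receptive field on the zero-padded input at this output position is [10 11 17 / 12 4 8 / 12 9 18]. Elementwise product with the kernel and sum: 17·3 + 12·3 + 4·-1 + 8·-2 + 12·-1 + 18·-1.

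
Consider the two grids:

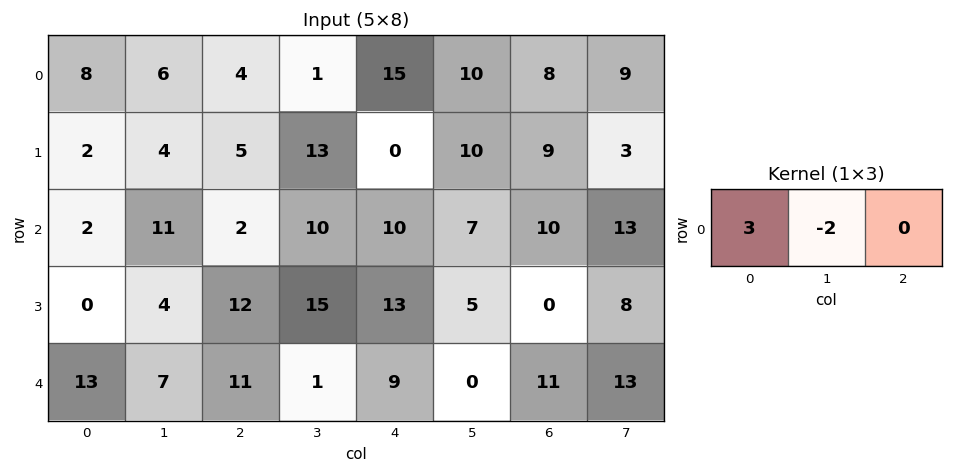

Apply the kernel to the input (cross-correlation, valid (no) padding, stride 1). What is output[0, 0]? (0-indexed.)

12

The receptive field on the input at this output position is [8 6 4]. Elementwise product with the kernel and sum: 8·3 + 6·-2.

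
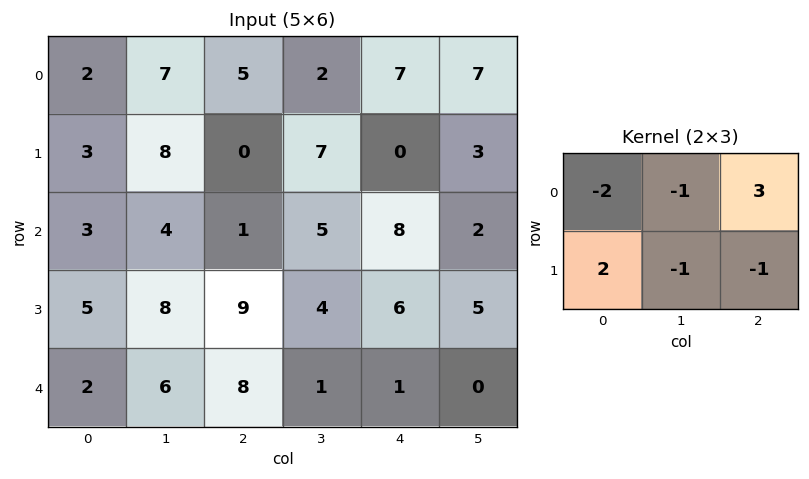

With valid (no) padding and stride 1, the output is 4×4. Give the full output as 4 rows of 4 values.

2 -4 2 21
-13 7 -18 -5
-14 9 25 -15
-1 -10 10 2

Output[0,0]: The receptive field on the input at this output position is [2 7 5 / 3 8 0]. Elementwise product with the kernel and sum: 2·-2 + 7·-1 + 5·3 + 3·2 + 8·-1 + 0·-1.
Output[0,1]: The receptive field on the input at this output position is [7 5 2 / 8 0 7]. Elementwise product with the kernel and sum: 7·-2 + 5·-1 + 2·3 + 8·2 + 0·-1 + 7·-1.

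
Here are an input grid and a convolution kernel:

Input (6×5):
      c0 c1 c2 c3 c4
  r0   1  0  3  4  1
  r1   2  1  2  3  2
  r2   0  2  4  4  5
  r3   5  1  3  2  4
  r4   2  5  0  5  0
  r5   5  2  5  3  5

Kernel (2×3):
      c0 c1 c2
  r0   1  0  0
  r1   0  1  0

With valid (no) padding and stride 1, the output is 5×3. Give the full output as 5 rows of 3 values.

2 2 6
4 5 6
1 5 6
10 1 8
4 10 3

Output[0,0]: The receptive field on the input at this output position is [1 0 3 / 2 1 2]. Elementwise product with the kernel and sum: 1·1 + 1·1.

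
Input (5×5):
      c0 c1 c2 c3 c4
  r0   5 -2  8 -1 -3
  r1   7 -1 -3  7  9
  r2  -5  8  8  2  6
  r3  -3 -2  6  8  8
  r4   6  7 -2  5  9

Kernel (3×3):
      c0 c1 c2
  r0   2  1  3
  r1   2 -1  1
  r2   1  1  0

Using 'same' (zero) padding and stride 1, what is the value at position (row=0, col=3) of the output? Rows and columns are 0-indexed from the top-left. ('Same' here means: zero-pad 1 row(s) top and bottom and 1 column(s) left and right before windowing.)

The receptive field on the zero-padded input at this output position is [0 0 0 / 8 -1 -3 / -3 7 9]. Elementwise product with the kernel and sum: 0·2 + 0·1 + 0·3 + 8·2 + -1·-1 + -3·1 + -3·1 + 7·1.

18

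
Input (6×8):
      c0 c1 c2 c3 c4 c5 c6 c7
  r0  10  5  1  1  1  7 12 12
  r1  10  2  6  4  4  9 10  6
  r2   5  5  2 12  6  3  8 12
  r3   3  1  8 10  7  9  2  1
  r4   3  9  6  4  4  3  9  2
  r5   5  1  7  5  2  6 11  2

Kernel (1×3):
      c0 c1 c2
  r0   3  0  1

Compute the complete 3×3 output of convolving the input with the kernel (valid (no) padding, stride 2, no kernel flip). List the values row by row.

Output[0,0]: The receptive field on the input at this output position is [10 5 1]. Elementwise product with the kernel and sum: 10·3 + 1·1.

31 4 15
17 12 26
15 22 21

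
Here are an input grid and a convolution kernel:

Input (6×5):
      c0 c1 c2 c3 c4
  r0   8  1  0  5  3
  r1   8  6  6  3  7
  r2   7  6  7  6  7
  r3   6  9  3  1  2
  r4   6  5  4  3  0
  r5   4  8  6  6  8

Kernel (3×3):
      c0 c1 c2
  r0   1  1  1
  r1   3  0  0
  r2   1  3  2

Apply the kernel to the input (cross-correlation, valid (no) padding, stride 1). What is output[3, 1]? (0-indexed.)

The receptive field on the input at this output position is [9 3 1 / 5 4 3 / 8 6 6]. Elementwise product with the kernel and sum: 9·1 + 3·1 + 1·1 + 5·3 + 8·1 + 6·3 + 6·2.

66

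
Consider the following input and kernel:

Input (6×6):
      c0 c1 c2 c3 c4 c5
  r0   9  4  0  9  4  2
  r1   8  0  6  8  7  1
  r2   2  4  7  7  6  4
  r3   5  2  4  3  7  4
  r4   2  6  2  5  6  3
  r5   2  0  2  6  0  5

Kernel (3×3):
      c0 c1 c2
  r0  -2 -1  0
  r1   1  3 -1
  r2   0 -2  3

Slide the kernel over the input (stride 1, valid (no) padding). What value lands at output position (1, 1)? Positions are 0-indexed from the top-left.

13

The receptive field on the input at this output position is [0 6 8 / 4 7 7 / 2 4 3]. Elementwise product with the kernel and sum: 0·-2 + 6·-1 + 4·1 + 7·3 + 7·-1 + 4·-2 + 3·3.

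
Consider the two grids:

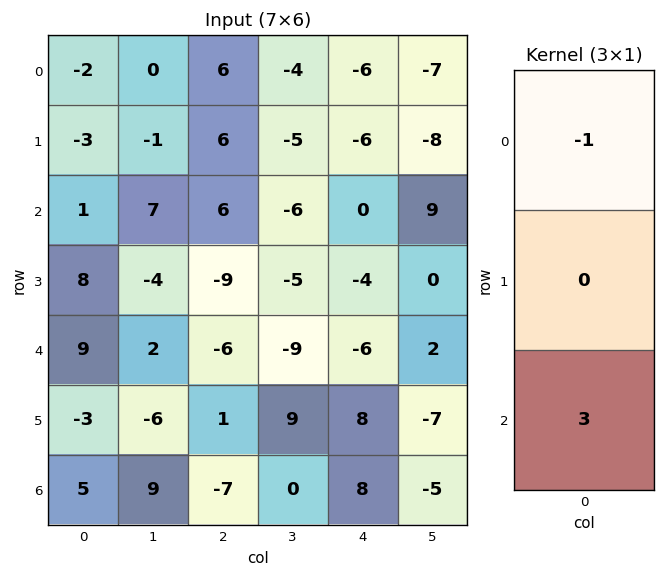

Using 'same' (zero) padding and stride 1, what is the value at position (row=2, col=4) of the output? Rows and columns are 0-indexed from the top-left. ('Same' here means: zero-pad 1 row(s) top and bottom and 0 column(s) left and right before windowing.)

-6

The receptive field on the zero-padded input at this output position is [-6 / 0 / -4]. Elementwise product with the kernel and sum: -6·-1 + -4·3.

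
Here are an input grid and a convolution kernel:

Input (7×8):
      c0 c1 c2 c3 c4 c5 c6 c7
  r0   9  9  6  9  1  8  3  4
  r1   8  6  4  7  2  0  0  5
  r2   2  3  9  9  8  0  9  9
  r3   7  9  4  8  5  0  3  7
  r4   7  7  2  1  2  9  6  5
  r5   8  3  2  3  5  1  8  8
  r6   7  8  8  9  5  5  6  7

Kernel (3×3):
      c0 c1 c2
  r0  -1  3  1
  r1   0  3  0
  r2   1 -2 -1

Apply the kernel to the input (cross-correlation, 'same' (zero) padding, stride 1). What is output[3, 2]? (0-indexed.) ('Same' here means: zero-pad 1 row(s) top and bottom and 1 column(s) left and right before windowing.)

47

The receptive field on the zero-padded input at this output position is [3 9 9 / 9 4 8 / 7 2 1]. Elementwise product with the kernel and sum: 3·-1 + 9·3 + 9·1 + 4·3 + 7·1 + 2·-2 + 1·-1.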